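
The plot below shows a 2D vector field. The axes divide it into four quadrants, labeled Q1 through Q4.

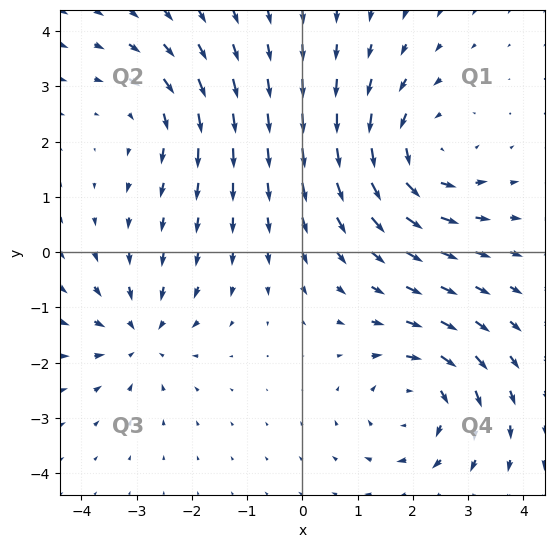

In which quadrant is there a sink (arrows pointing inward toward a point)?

Q3

The sink sits at approximately (-2.9, -1.5), which lies in quadrant Q3. The divergence there is about -4, negative as expected for a sink.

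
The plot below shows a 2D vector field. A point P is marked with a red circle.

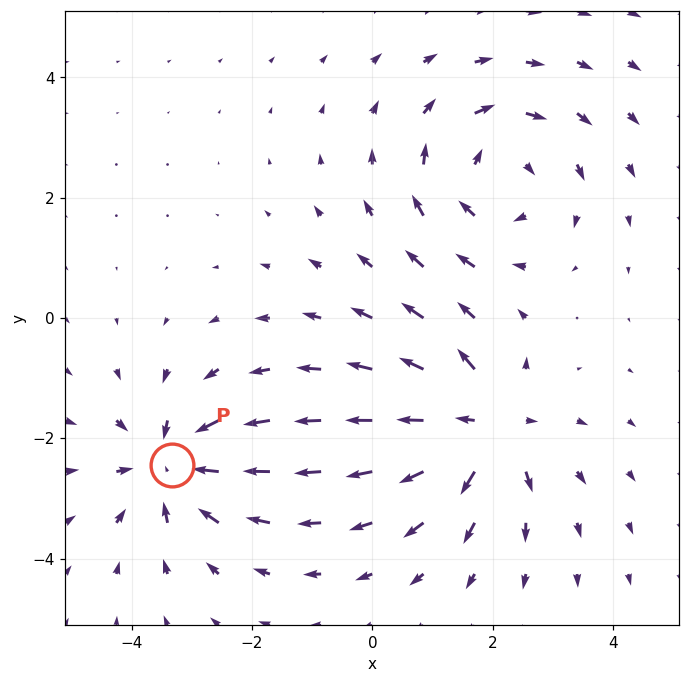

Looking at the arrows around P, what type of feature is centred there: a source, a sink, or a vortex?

sink

At P (-3.3, -2.4) the arrows converge inward. Divergence about -5, curl ≈0 — negative divergence with near-zero curl is a sink.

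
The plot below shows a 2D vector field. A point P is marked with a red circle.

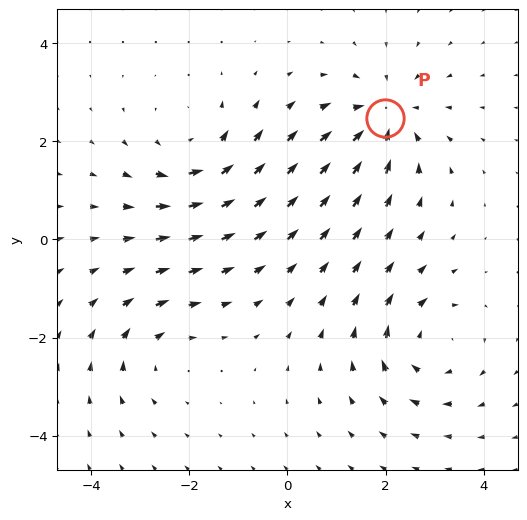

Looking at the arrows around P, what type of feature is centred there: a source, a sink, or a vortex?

sink

At P (2.0, 2.5) the arrows converge inward. Divergence about -5, curl ≈0 — negative divergence with near-zero curl is a sink.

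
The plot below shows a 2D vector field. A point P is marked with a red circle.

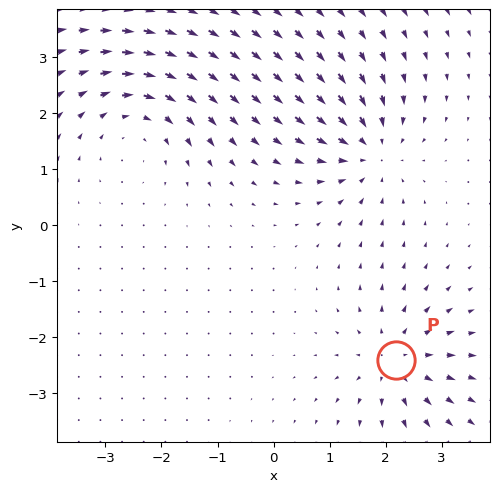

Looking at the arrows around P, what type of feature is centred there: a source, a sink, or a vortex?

At P (2.2, -2.4) the arrows spread outward. Divergence about +4, curl ≈0 — positive divergence with near-zero curl is a source.

source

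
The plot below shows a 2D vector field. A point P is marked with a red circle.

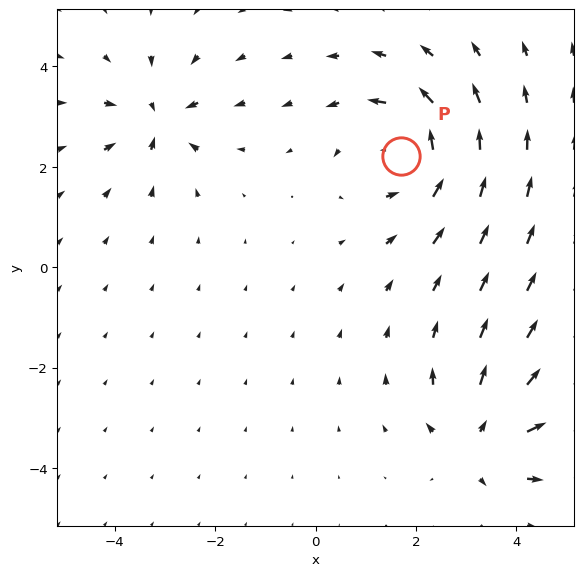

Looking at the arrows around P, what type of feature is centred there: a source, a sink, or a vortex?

At P (1.7, 2.2) the arrows circulate counterclockwise. Divergence ≈0, curl about +5 — near-zero divergence with nonzero curl is a vortex.

vortex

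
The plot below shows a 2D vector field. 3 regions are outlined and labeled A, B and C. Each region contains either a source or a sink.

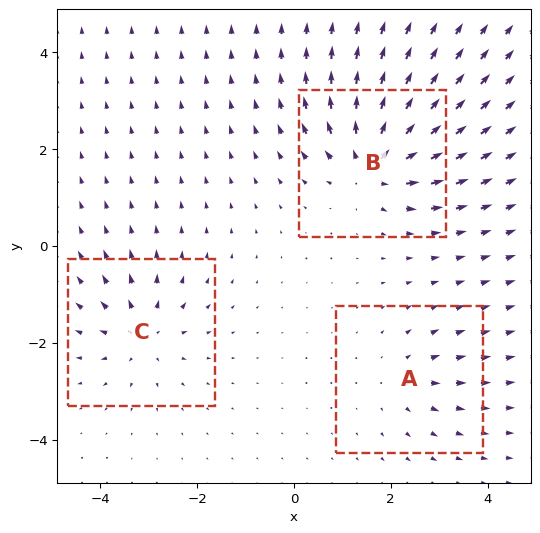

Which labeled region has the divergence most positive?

B

Divergence at each region's feature centre — A: about +3, B: about +6, C: about +4. Region B is most positive.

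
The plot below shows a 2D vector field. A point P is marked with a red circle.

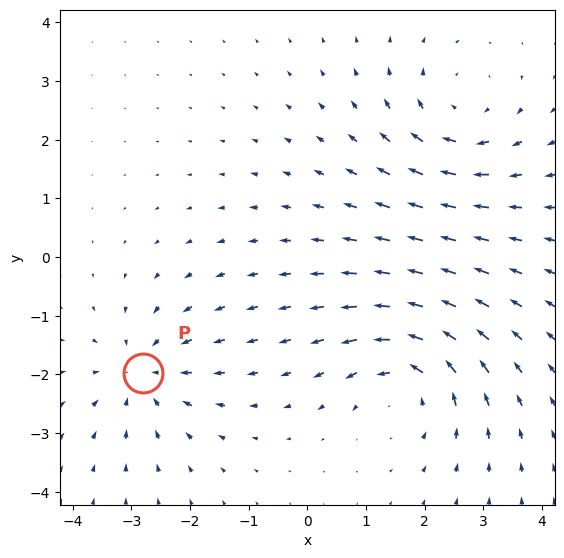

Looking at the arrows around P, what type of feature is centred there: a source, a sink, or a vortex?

At P (-2.8, -2.0) the arrows converge inward. Divergence about -4, curl ≈0 — negative divergence with near-zero curl is a sink.

sink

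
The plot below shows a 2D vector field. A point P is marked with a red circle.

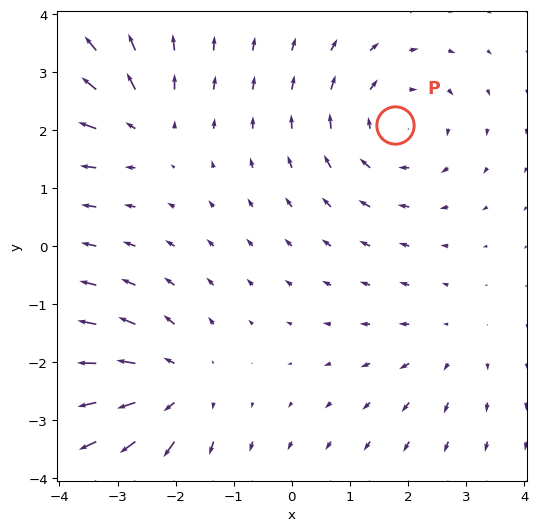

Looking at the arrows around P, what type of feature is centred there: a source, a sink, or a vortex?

At P (1.8, 2.1) the arrows circulate clockwise. Divergence ≈0, curl about -4 — near-zero divergence with nonzero curl is a vortex.

vortex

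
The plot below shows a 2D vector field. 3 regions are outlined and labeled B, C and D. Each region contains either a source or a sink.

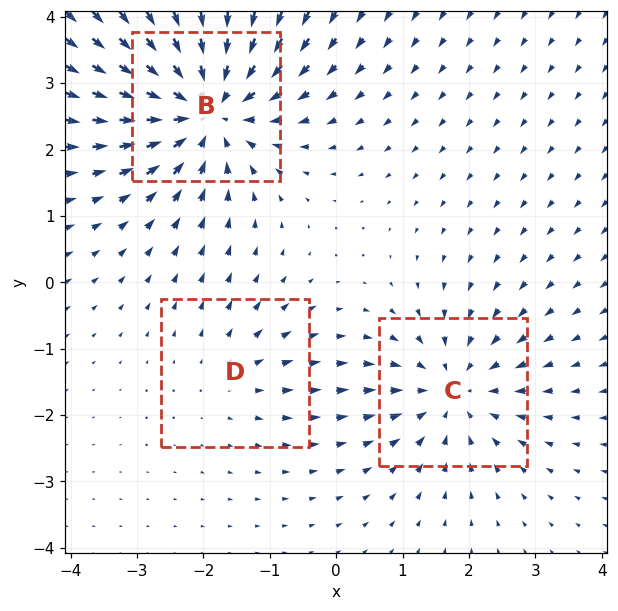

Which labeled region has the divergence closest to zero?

Divergence at each region's feature centre — B: about -5, C: about -3, D: about +2. Region D is closest to zero.

D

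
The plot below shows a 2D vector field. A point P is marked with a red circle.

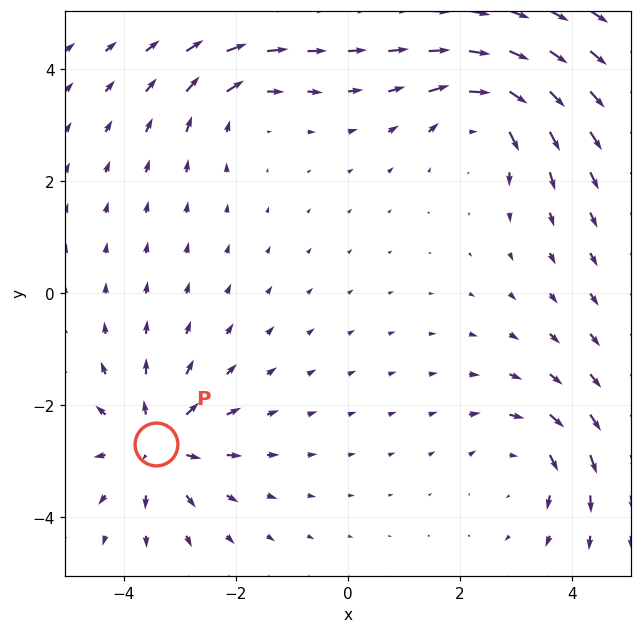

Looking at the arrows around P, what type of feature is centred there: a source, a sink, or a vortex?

At P (-3.4, -2.7) the arrows spread outward. Divergence about +5, curl ≈0 — positive divergence with near-zero curl is a source.

source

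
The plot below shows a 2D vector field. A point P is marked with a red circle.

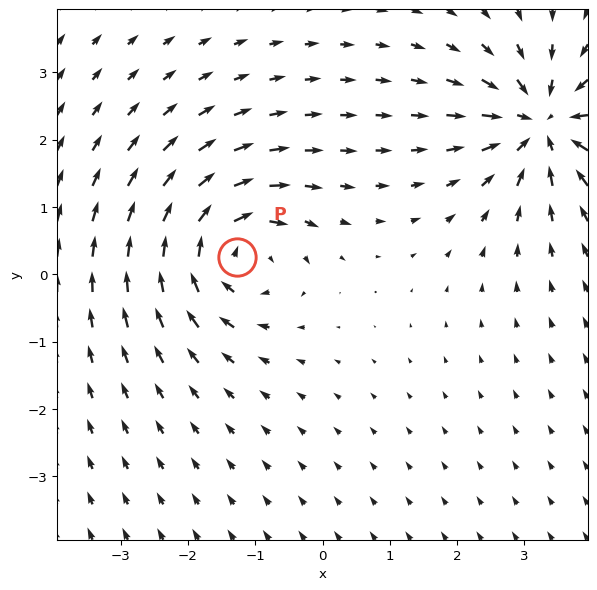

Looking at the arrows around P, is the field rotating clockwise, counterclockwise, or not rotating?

Near P at (-1.3, 0.3) the arrows circulate clockwise. The curl (z-component) there is about -6; negative curl means clockwise rotation.

clockwise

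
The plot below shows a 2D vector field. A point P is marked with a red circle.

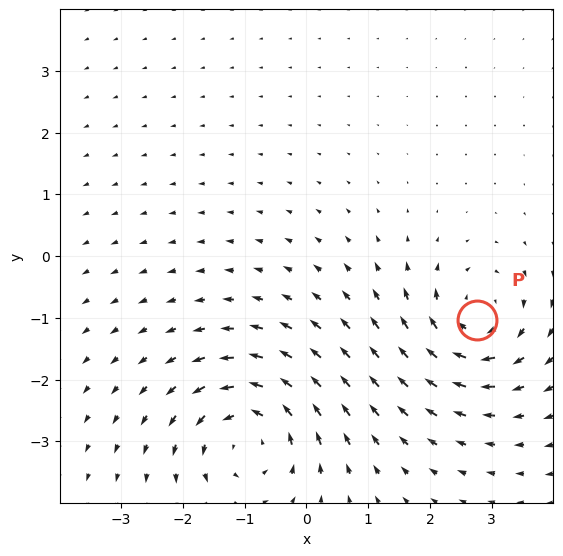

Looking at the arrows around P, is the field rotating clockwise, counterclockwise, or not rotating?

clockwise

Near P at (2.8, -1.0) the arrows circulate clockwise. The curl (z-component) there is about -5; negative curl means clockwise rotation.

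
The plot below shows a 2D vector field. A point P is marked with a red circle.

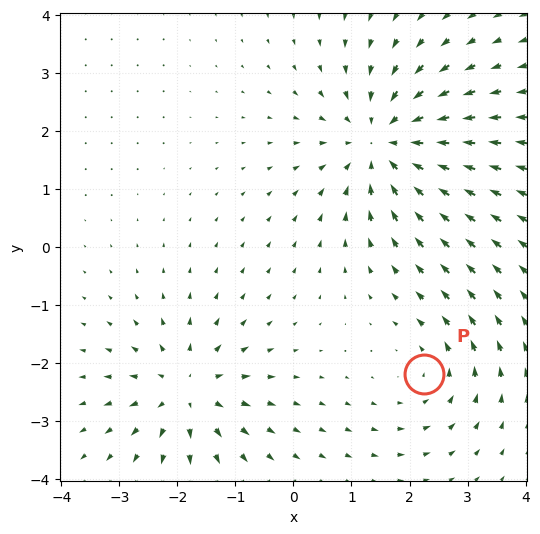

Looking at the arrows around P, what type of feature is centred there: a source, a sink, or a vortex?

vortex

At P (2.2, -2.2) the arrows circulate counterclockwise. Divergence ≈0, curl about +2 — near-zero divergence with nonzero curl is a vortex.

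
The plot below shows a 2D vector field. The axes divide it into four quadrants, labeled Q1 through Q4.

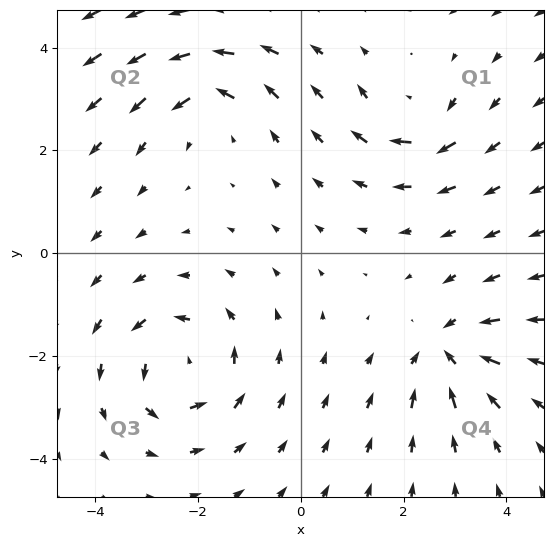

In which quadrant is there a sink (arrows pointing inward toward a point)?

The sink sits at approximately (2.9, -1.9), which lies in quadrant Q4. The divergence there is about -4, negative as expected for a sink.

Q4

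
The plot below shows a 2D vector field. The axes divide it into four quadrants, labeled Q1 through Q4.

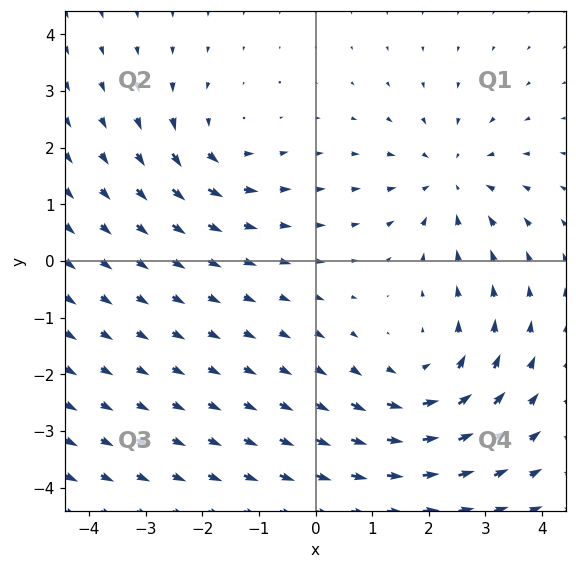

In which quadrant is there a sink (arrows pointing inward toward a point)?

Q1

The sink sits at approximately (2.4, 1.4), which lies in quadrant Q1. The divergence there is about -3, negative as expected for a sink.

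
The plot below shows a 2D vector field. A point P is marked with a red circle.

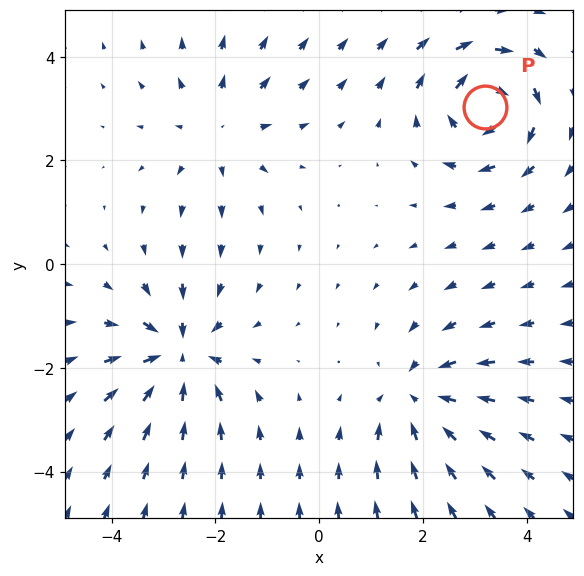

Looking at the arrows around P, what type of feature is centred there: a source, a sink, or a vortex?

At P (3.2, 3.0) the arrows circulate clockwise. Divergence ≈0, curl about -5 — near-zero divergence with nonzero curl is a vortex.

vortex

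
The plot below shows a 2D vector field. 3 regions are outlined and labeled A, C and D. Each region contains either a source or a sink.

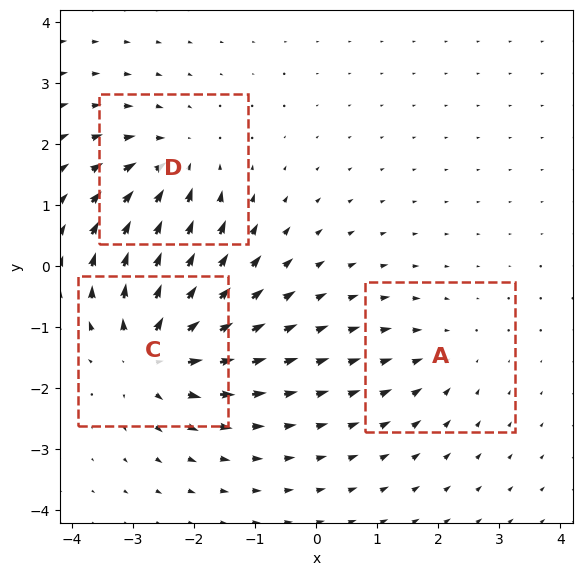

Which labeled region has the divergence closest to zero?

A

Divergence at each region's feature centre — A: about -2, C: about +5, D: about -4. Region A is closest to zero.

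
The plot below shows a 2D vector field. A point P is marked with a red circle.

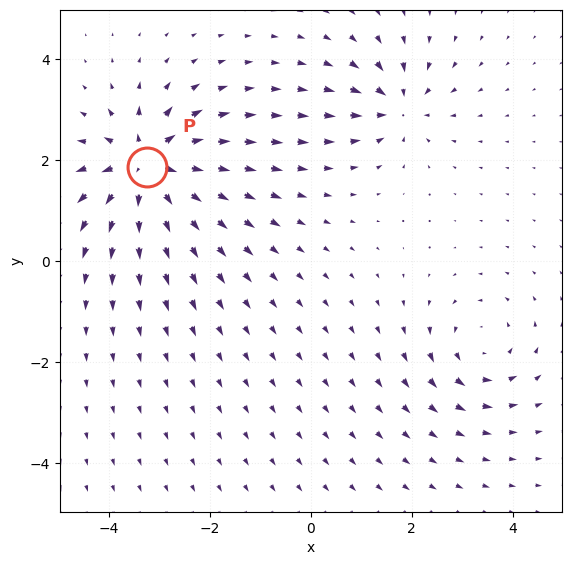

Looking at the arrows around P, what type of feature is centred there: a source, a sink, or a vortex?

source

At P (-3.2, 1.9) the arrows spread outward. Divergence about +6, curl ≈0 — positive divergence with near-zero curl is a source.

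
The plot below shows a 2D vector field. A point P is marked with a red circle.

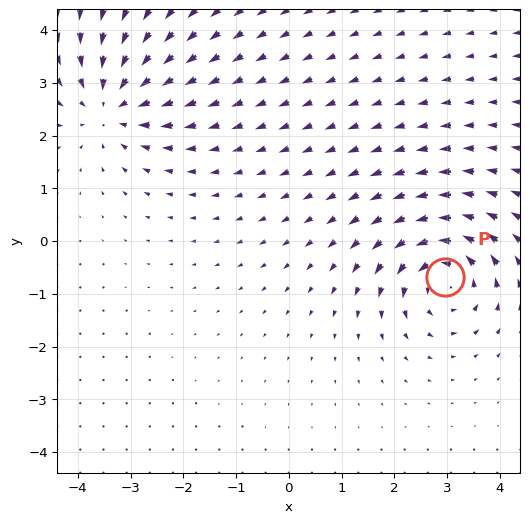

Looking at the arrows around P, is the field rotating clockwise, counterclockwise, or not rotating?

counterclockwise

Near P at (3.0, -0.7) the arrows circulate counterclockwise. The curl (z-component) there is about +6; positive curl means counterclockwise rotation.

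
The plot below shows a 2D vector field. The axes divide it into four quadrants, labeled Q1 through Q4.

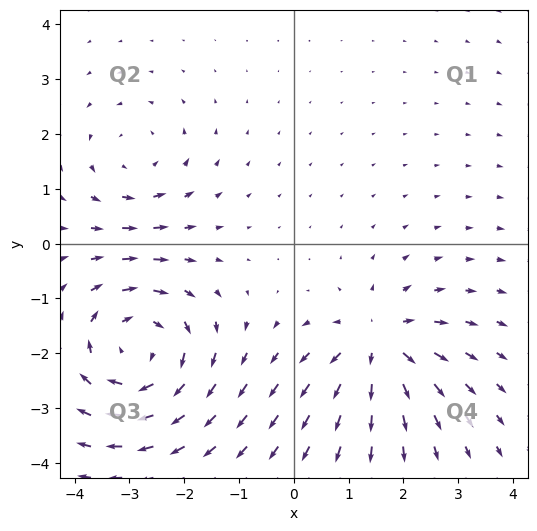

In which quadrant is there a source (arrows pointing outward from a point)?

Q4

The source sits at approximately (1.5, -1.8), which lies in quadrant Q4. The divergence there is about +4, positive as expected for a source.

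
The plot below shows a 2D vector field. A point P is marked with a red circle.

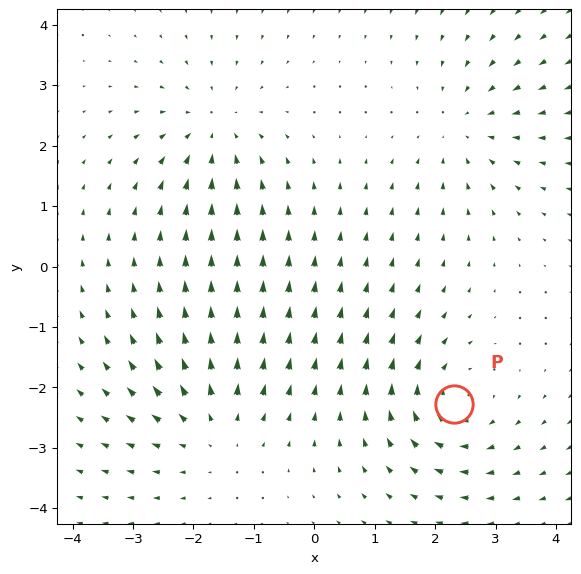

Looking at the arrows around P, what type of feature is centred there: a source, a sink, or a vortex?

vortex

At P (2.3, -2.3) the arrows circulate clockwise. Divergence ≈0, curl about -4 — near-zero divergence with nonzero curl is a vortex.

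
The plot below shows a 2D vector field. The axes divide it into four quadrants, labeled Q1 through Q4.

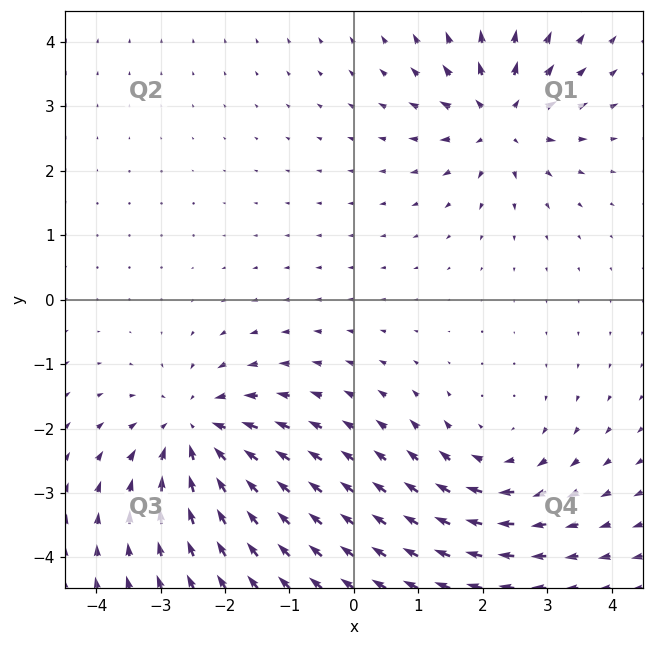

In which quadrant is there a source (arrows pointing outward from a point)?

The source sits at approximately (2.3, 2.8), which lies in quadrant Q1. The divergence there is about +6, positive as expected for a source.

Q1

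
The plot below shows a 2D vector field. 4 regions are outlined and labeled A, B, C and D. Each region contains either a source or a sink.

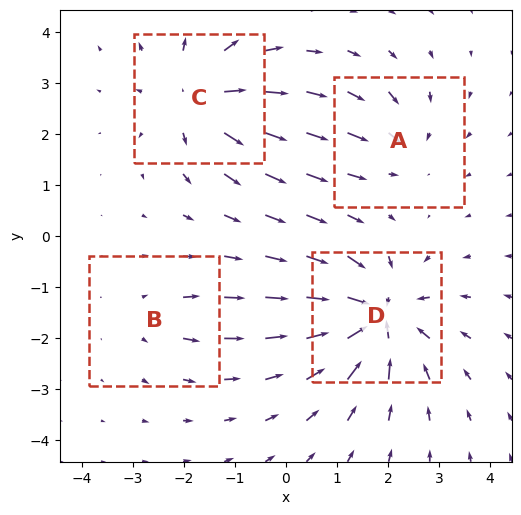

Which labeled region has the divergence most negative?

D

Divergence at each region's feature centre — A: about -4, B: about +2, C: about +6, D: about -8. Region D is most negative.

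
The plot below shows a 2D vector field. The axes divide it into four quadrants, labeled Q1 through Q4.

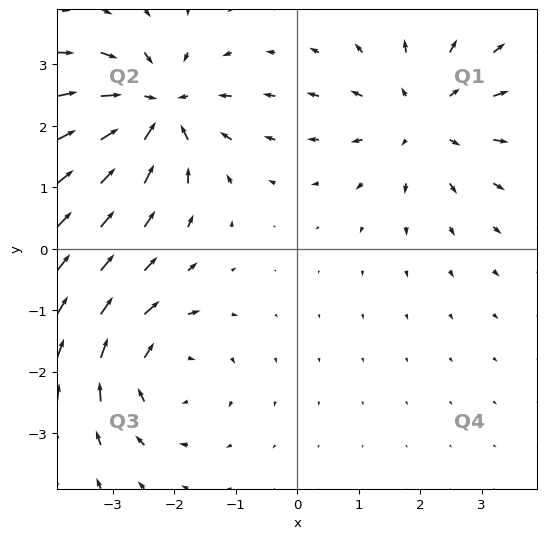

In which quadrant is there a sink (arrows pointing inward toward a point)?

Q2

The sink sits at approximately (-2.3, 2.3), which lies in quadrant Q2. The divergence there is about -5, negative as expected for a sink.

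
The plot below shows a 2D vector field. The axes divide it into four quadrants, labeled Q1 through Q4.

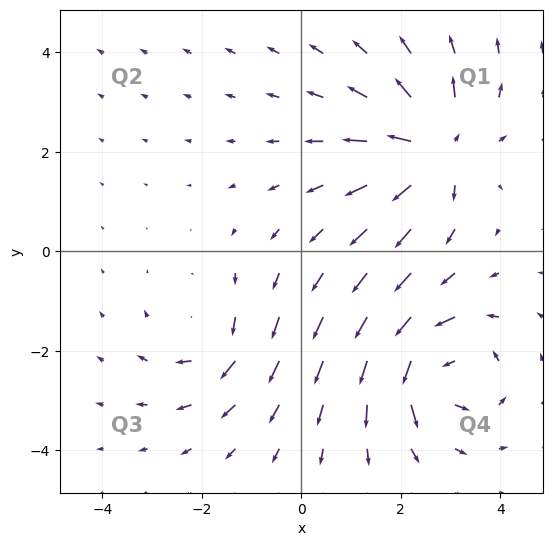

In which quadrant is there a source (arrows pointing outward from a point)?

The source sits at approximately (2.7, 2.1), which lies in quadrant Q1. The divergence there is about +6, positive as expected for a source.

Q1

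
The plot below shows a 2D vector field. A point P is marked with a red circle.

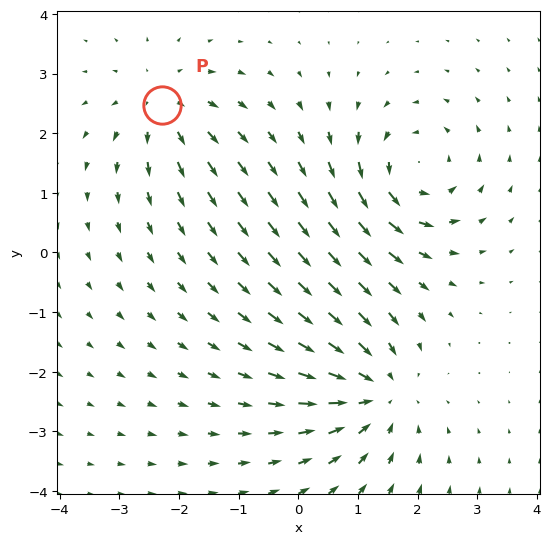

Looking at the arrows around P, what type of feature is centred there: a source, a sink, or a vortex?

At P (-2.3, 2.5) the arrows spread outward. Divergence about +4, curl ≈0 — positive divergence with near-zero curl is a source.

source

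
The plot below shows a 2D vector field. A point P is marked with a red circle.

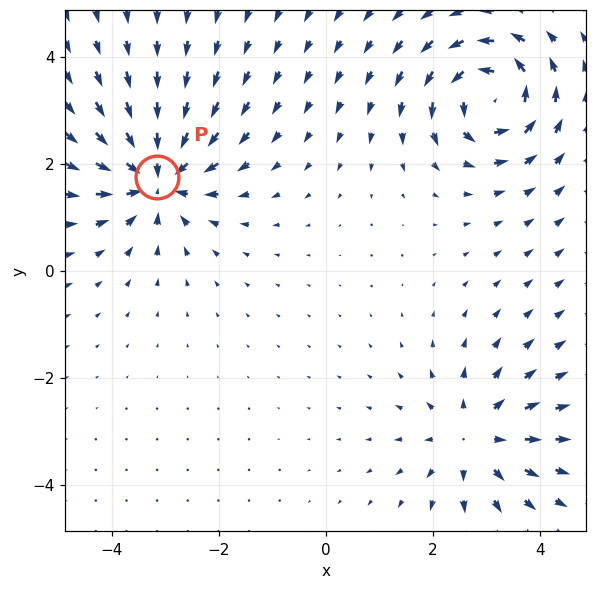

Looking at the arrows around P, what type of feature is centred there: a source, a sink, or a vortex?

sink

At P (-3.2, 1.7) the arrows converge inward. Divergence about -5, curl ≈0 — negative divergence with near-zero curl is a sink.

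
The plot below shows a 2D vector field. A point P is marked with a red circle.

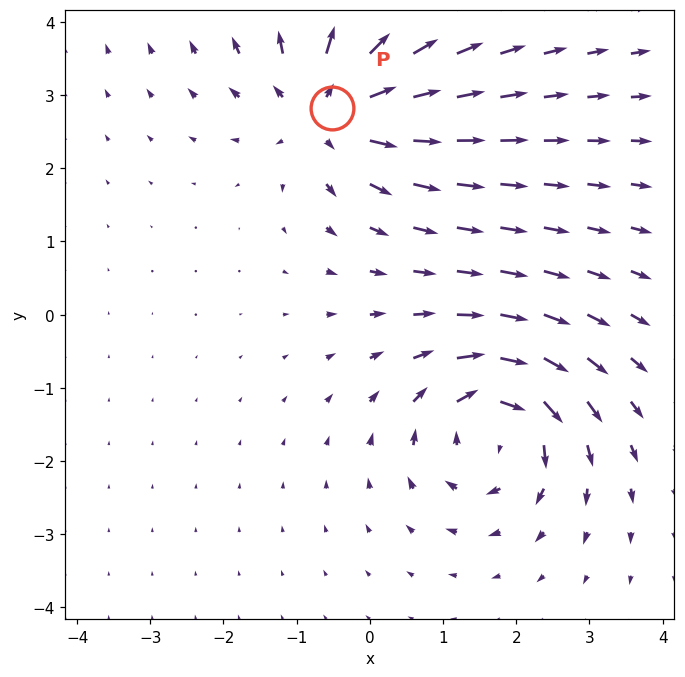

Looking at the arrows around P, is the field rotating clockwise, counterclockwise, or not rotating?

Near P at (-0.5, 2.8) the arrows show no circulation. The curl there is ≈0.

not rotating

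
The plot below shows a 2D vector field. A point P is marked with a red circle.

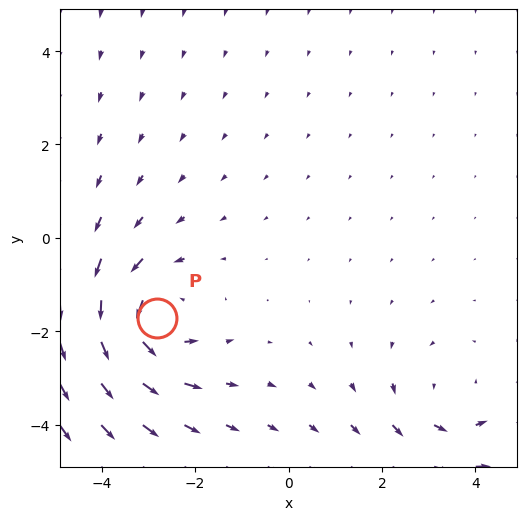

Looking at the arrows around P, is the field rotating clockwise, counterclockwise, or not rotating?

counterclockwise

Near P at (-2.8, -1.7) the arrows circulate counterclockwise. The curl (z-component) there is about +5; positive curl means counterclockwise rotation.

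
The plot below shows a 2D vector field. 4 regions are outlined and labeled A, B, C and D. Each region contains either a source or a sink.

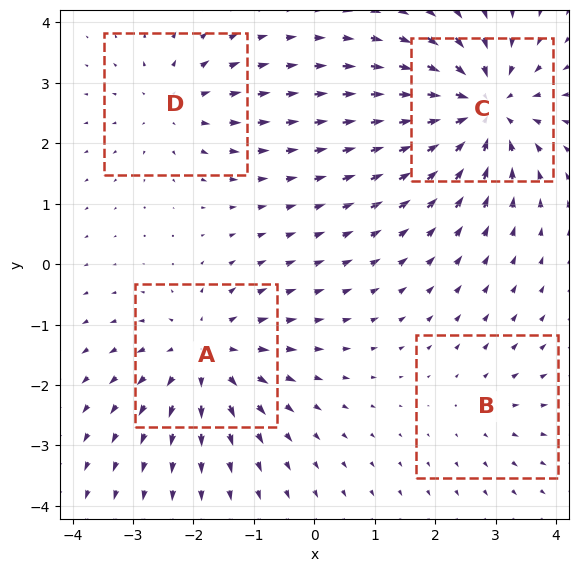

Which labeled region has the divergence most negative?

C

Divergence at each region's feature centre — A: about +5, B: about +2, C: about -7, D: about +4. Region C is most negative.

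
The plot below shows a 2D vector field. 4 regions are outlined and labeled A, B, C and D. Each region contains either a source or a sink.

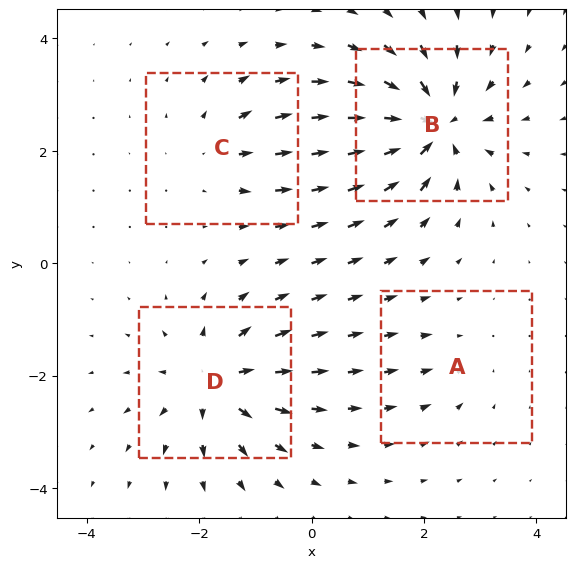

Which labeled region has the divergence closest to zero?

A

Divergence at each region's feature centre — A: about -2, B: about -8, C: about +4, D: about +6. Region A is closest to zero.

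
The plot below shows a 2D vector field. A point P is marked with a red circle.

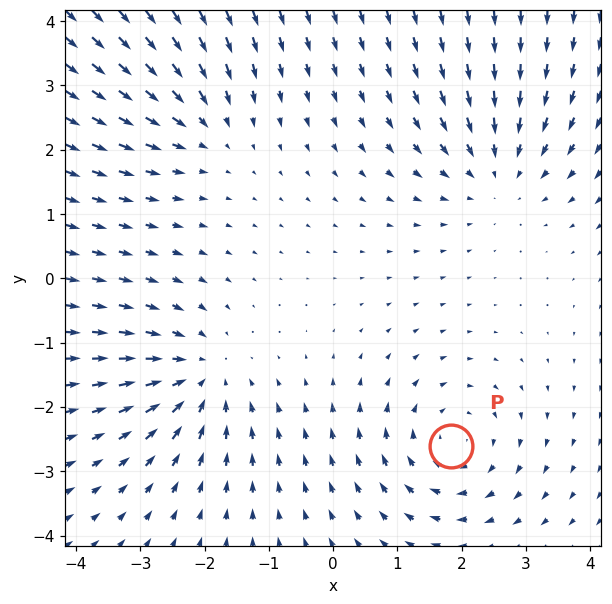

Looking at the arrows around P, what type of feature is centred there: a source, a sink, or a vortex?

vortex

At P (1.8, -2.6) the arrows circulate clockwise. Divergence ≈0, curl about -4 — near-zero divergence with nonzero curl is a vortex.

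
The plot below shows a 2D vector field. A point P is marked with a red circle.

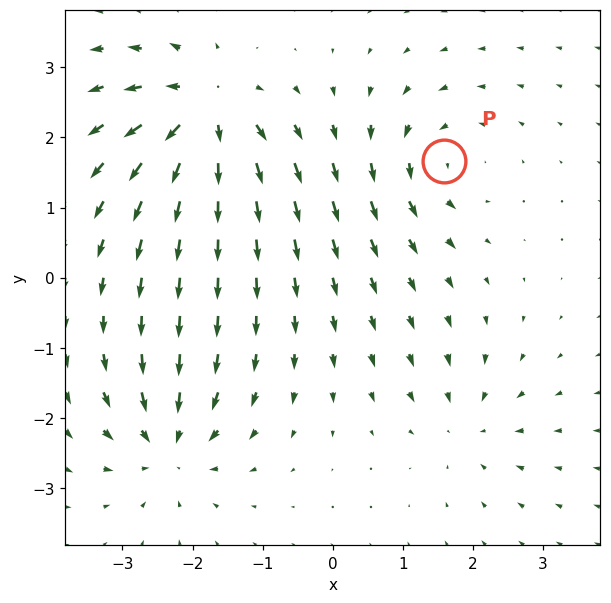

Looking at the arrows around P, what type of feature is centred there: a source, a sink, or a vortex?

At P (1.6, 1.7) the arrows circulate counterclockwise. Divergence ≈0, curl about +4 — near-zero divergence with nonzero curl is a vortex.

vortex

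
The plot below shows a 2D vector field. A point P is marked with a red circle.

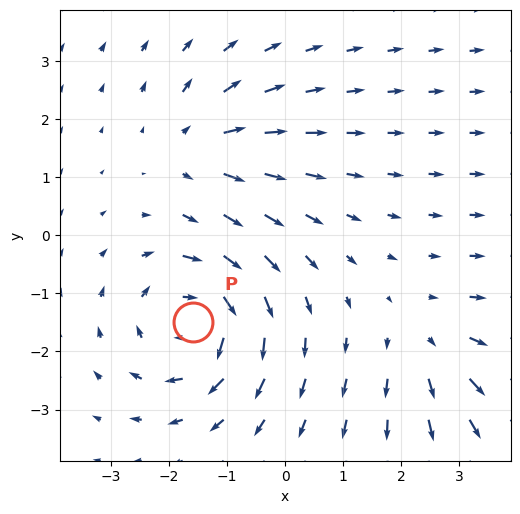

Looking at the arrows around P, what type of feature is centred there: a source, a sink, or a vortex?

vortex

At P (-1.6, -1.5) the arrows circulate clockwise. Divergence ≈0, curl about -5 — near-zero divergence with nonzero curl is a vortex.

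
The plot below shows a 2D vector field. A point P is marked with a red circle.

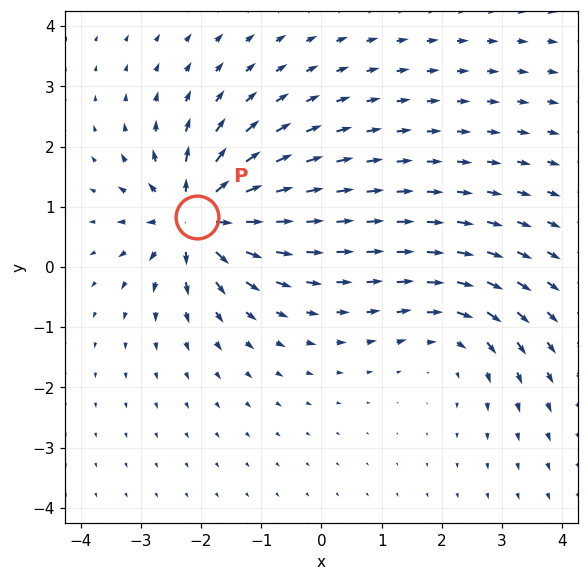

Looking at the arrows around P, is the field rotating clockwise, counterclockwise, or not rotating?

Near P at (-2.1, 0.8) the arrows show no circulation. The curl there is ≈0.

not rotating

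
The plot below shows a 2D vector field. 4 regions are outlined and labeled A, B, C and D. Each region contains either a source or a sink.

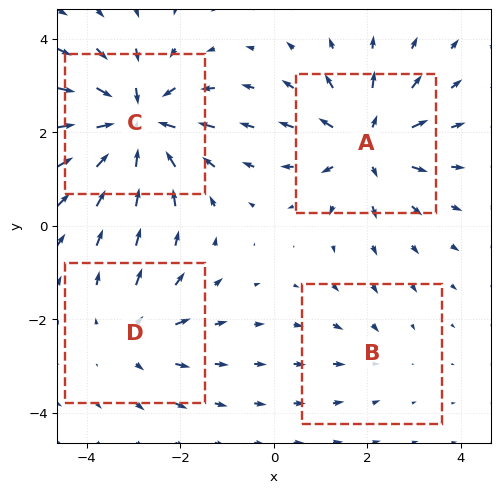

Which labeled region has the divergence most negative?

Divergence at each region's feature centre — A: about +6, B: about -2, C: about -7, D: about +4. Region C is most negative.

C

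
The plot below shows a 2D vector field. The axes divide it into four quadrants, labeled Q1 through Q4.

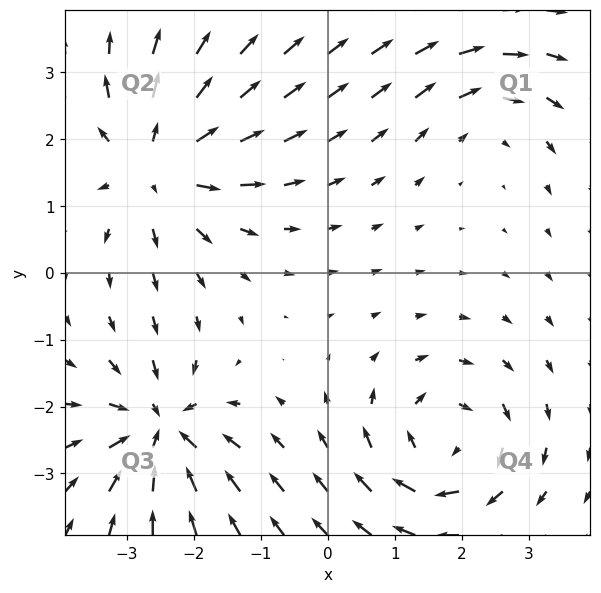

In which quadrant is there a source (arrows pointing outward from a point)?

The source sits at approximately (-2.6, 1.6), which lies in quadrant Q2. The divergence there is about +5, positive as expected for a source.

Q2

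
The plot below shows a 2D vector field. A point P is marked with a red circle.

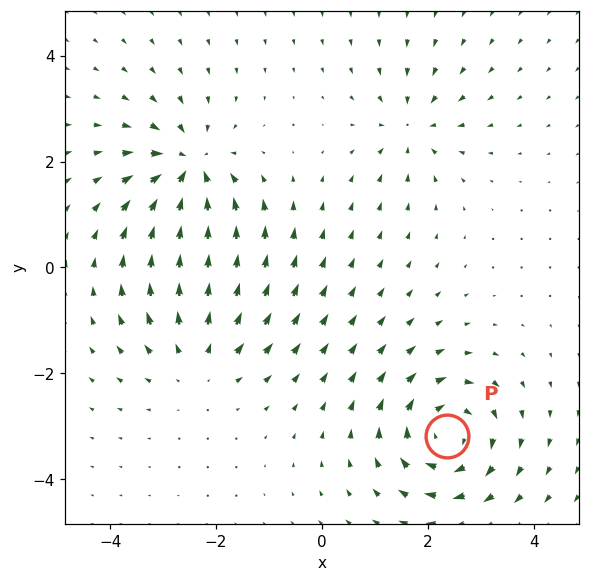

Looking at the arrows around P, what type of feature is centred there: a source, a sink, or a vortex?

At P (2.4, -3.2) the arrows circulate clockwise. Divergence ≈0, curl about -5 — near-zero divergence with nonzero curl is a vortex.

vortex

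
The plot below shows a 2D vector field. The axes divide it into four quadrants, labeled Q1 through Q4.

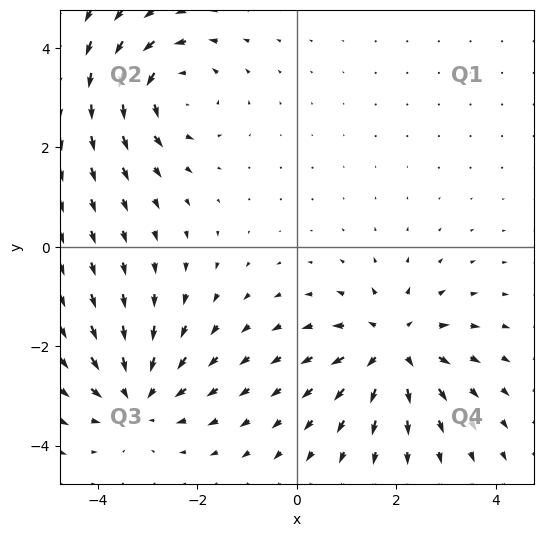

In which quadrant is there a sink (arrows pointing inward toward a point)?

The sink sits at approximately (-3.2, -3.0), which lies in quadrant Q3. The divergence there is about -3, negative as expected for a sink.

Q3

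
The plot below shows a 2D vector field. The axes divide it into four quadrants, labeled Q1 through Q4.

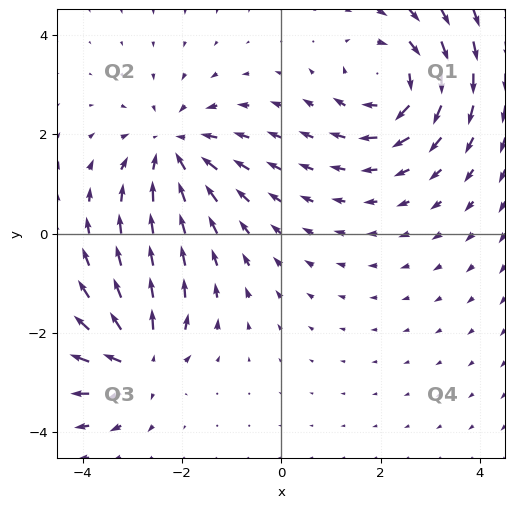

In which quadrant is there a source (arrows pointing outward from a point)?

Q3

The source sits at approximately (-2.9, -2.6), which lies in quadrant Q3. The divergence there is about +4, positive as expected for a source.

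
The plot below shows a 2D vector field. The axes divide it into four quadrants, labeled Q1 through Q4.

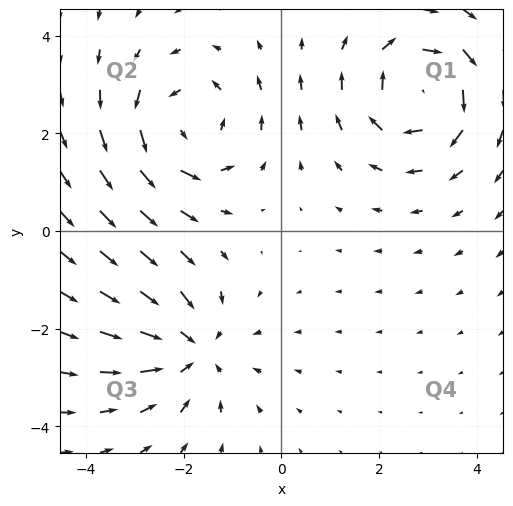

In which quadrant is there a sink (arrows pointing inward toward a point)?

Q3

The sink sits at approximately (-1.8, -2.4), which lies in quadrant Q3. The divergence there is about -4, negative as expected for a sink.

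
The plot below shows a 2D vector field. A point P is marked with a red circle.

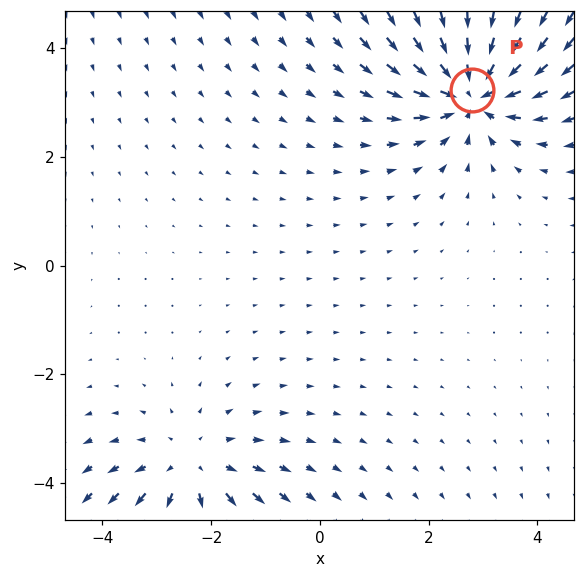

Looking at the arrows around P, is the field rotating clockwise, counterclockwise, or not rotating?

not rotating

Near P at (2.8, 3.2) the arrows show no circulation. The curl there is ≈0.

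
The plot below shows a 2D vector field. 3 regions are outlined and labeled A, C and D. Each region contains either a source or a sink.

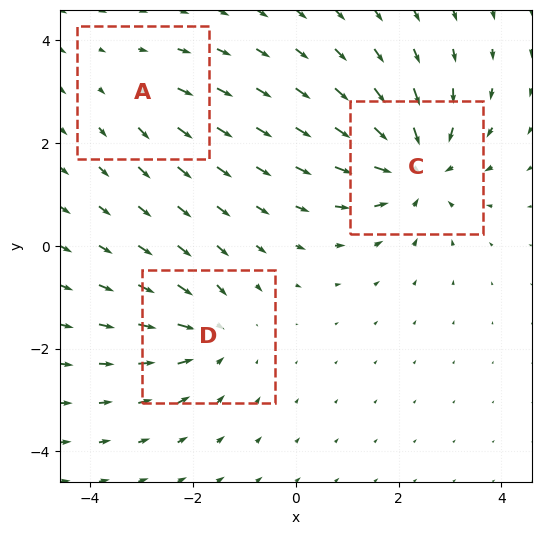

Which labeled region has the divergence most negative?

Divergence at each region's feature centre — A: about +2, C: about -5, D: about -3. Region C is most negative.

C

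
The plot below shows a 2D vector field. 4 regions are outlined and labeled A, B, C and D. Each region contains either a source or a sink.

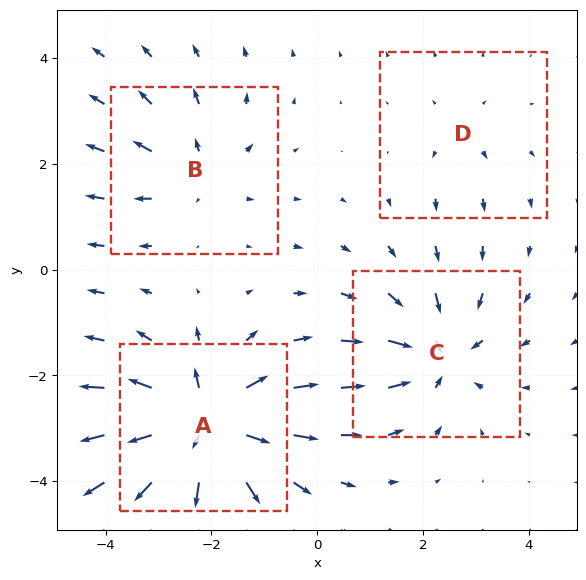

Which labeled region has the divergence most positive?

A

Divergence at each region's feature centre — A: about +8, B: about +3, C: about -5, D: about +2. Region A is most positive.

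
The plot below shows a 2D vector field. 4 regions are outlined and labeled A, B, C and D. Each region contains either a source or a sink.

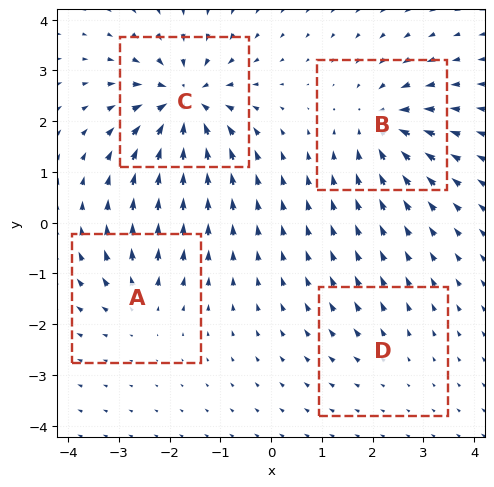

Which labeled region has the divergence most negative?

C

Divergence at each region's feature centre — A: about +4, B: about -6, C: about -9, D: about +2. Region C is most negative.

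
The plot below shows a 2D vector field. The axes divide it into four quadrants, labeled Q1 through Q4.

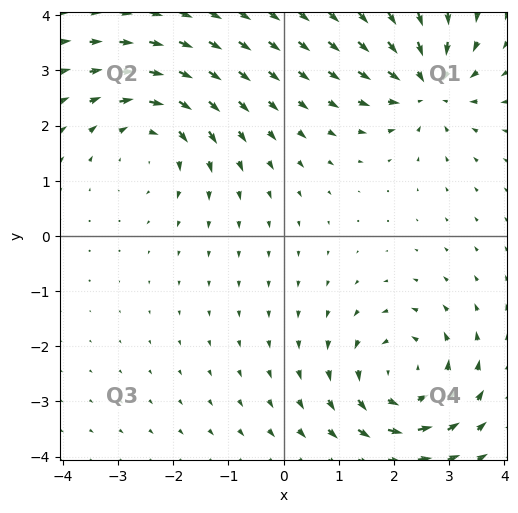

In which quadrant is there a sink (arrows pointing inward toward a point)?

Q1

The sink sits at approximately (2.6, 2.7), which lies in quadrant Q1. The divergence there is about -5, negative as expected for a sink.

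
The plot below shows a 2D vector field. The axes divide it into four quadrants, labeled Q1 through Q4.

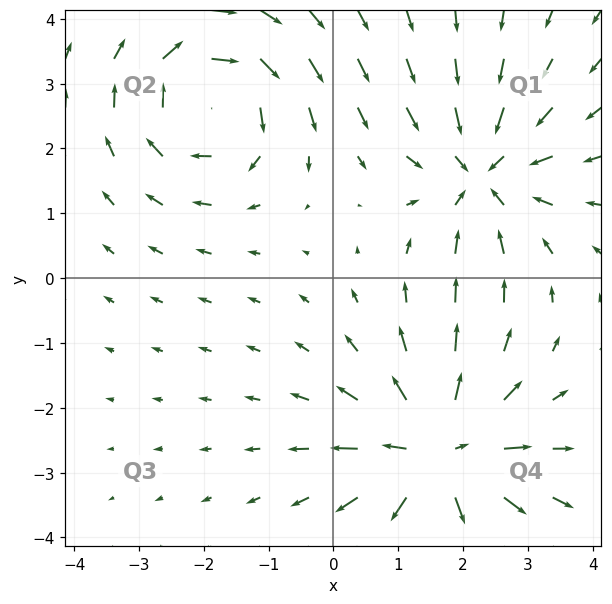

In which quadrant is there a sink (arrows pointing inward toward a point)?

Q1

The sink sits at approximately (2.3, 1.6), which lies in quadrant Q1. The divergence there is about -4, negative as expected for a sink.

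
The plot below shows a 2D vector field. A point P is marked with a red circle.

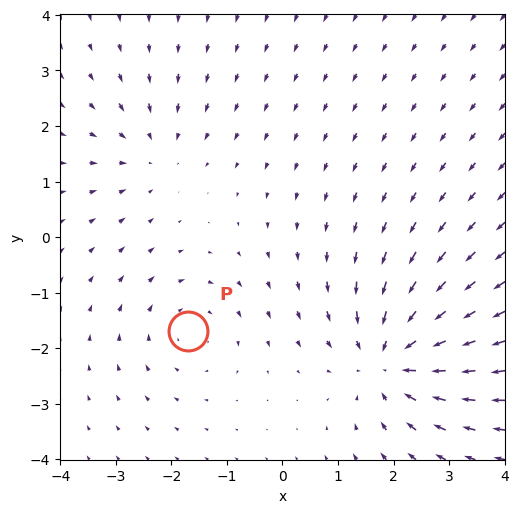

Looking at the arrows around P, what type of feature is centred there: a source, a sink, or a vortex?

At P (-1.7, -1.7) the arrows circulate clockwise. Divergence ≈0, curl about -2 — near-zero divergence with nonzero curl is a vortex.

vortex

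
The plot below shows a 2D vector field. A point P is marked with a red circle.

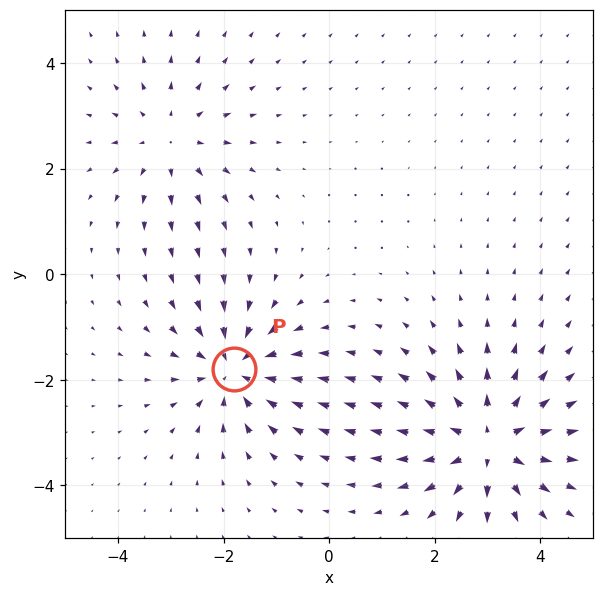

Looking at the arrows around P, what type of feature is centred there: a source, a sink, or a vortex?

sink

At P (-1.8, -1.8) the arrows converge inward. Divergence about -5, curl ≈0 — negative divergence with near-zero curl is a sink.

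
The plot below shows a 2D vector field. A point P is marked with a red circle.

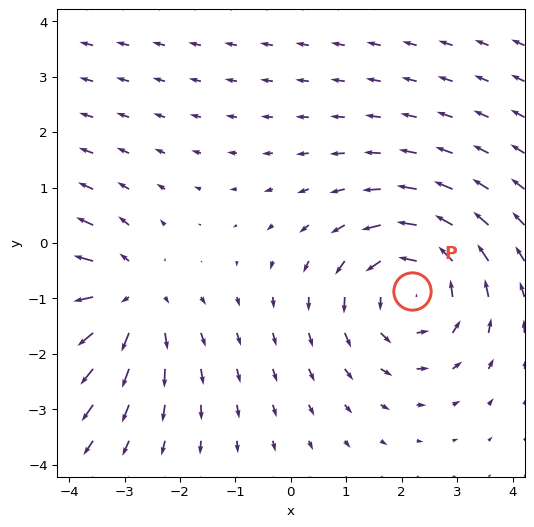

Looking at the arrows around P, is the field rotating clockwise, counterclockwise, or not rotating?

counterclockwise

Near P at (2.2, -0.9) the arrows circulate counterclockwise. The curl (z-component) there is about +3; positive curl means counterclockwise rotation.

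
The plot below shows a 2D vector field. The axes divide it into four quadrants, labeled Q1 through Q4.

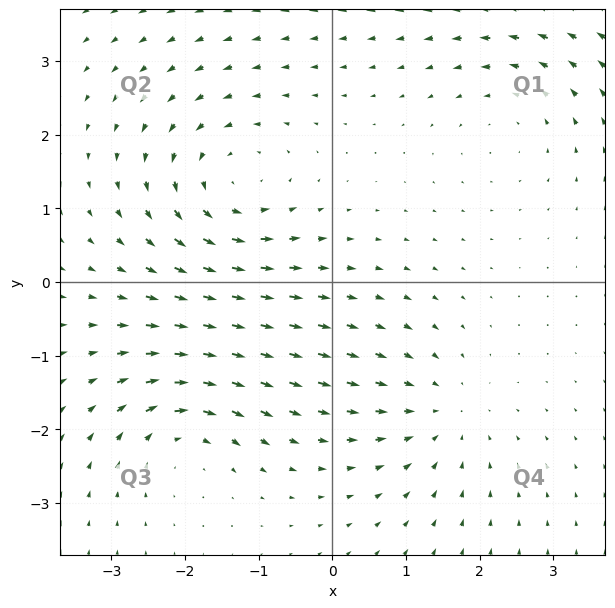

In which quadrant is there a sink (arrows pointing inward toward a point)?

Q4

The sink sits at approximately (1.5, -1.8), which lies in quadrant Q4. The divergence there is about -3, negative as expected for a sink.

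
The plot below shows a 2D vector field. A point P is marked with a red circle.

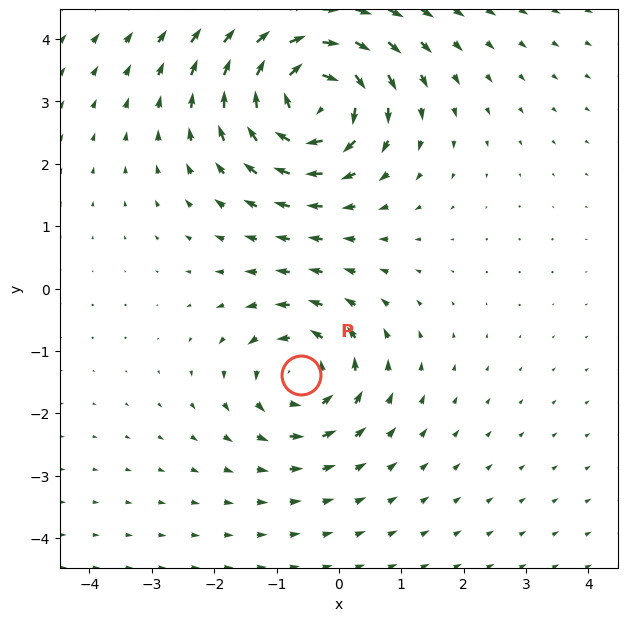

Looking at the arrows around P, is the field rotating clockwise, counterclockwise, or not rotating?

counterclockwise

Near P at (-0.6, -1.4) the arrows circulate counterclockwise. The curl (z-component) there is about +4; positive curl means counterclockwise rotation.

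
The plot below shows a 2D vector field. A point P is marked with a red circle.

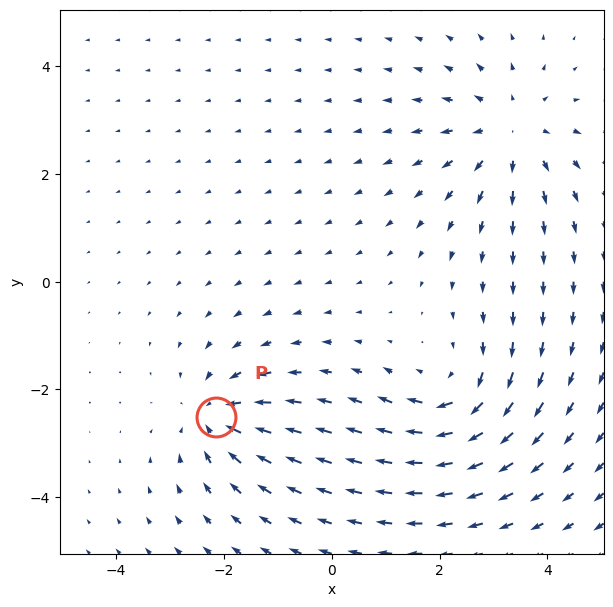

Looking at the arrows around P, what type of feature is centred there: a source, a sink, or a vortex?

At P (-2.1, -2.5) the arrows converge inward. Divergence about -4, curl ≈0 — negative divergence with near-zero curl is a sink.

sink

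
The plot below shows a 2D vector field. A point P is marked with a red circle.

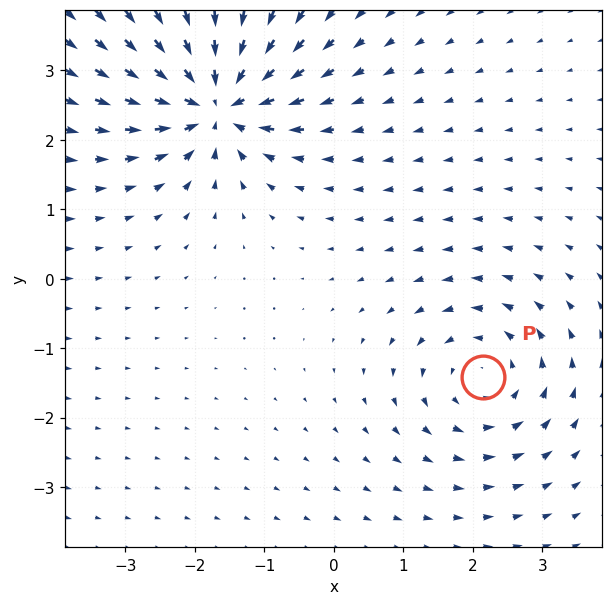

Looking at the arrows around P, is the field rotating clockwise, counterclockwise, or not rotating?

counterclockwise

Near P at (2.1, -1.4) the arrows circulate counterclockwise. The curl (z-component) there is about +4; positive curl means counterclockwise rotation.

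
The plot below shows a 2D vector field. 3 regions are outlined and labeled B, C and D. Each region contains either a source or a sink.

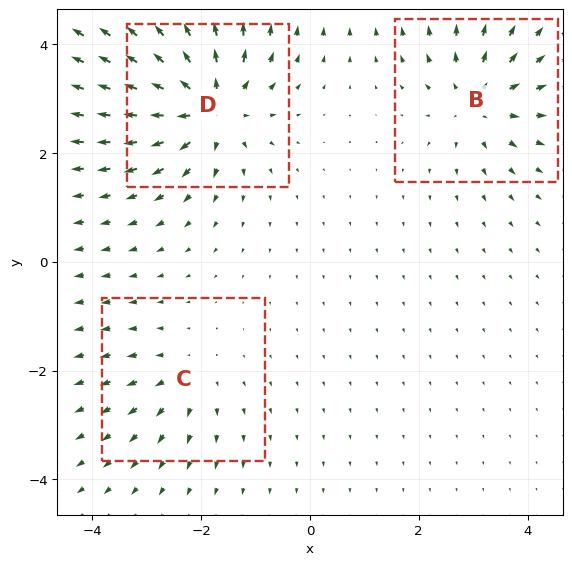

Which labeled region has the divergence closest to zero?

Divergence at each region's feature centre — B: about +4, C: about +2, D: about +5. Region C is closest to zero.

C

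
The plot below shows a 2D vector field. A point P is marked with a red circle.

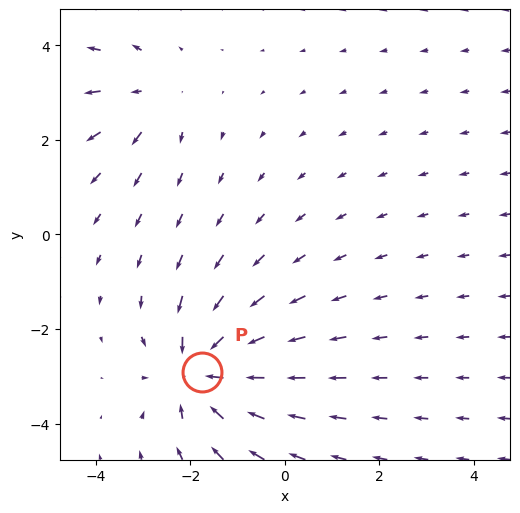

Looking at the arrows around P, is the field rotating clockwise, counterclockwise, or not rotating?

not rotating

Near P at (-1.7, -2.9) the arrows show no circulation. The curl there is ≈0.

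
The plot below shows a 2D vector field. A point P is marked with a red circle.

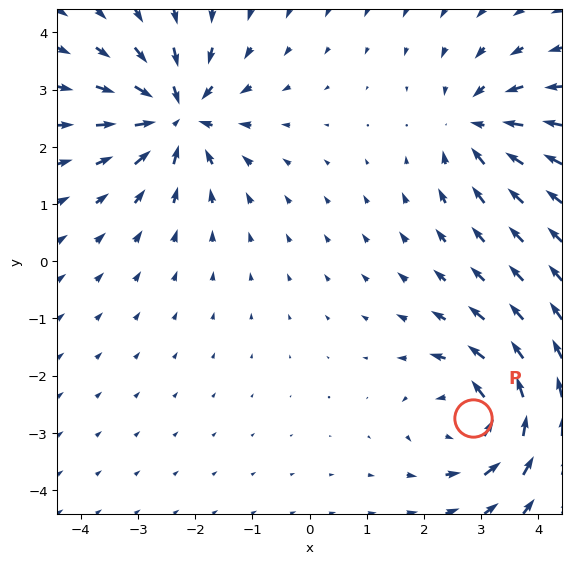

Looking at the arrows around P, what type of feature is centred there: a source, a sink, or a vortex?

vortex

At P (2.8, -2.7) the arrows circulate counterclockwise. Divergence ≈0, curl about +5 — near-zero divergence with nonzero curl is a vortex.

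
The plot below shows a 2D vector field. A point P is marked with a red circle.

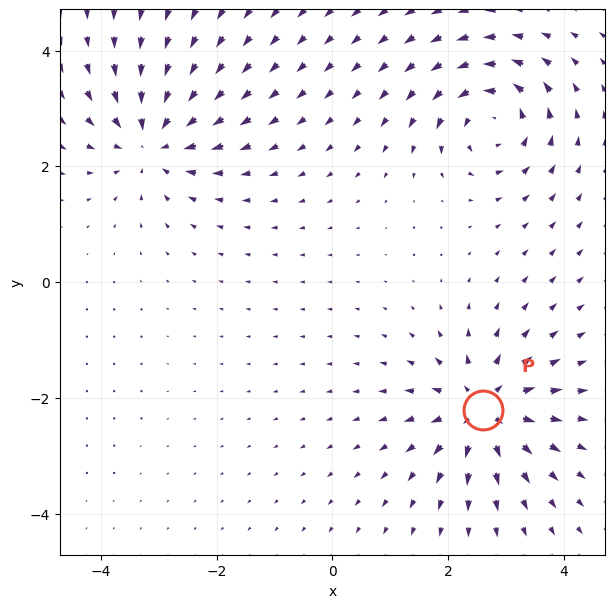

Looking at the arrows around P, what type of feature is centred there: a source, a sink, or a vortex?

At P (2.6, -2.2) the arrows spread outward. Divergence about +7, curl ≈0 — positive divergence with near-zero curl is a source.

source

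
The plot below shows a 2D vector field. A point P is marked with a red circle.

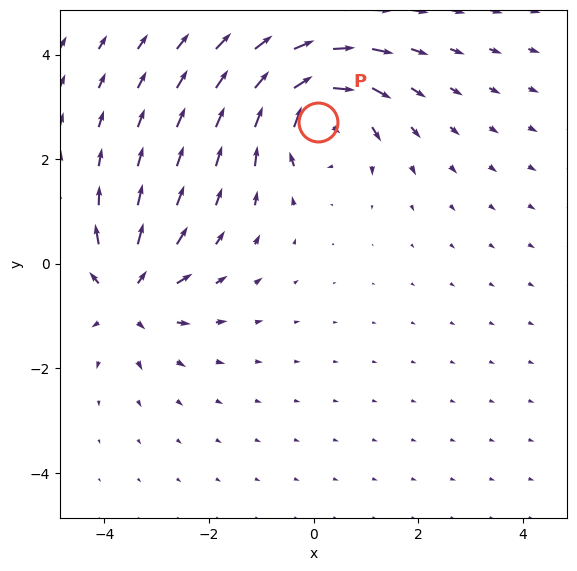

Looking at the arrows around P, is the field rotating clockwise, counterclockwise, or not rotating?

clockwise

Near P at (0.1, 2.7) the arrows circulate clockwise. The curl (z-component) there is about -6; negative curl means clockwise rotation.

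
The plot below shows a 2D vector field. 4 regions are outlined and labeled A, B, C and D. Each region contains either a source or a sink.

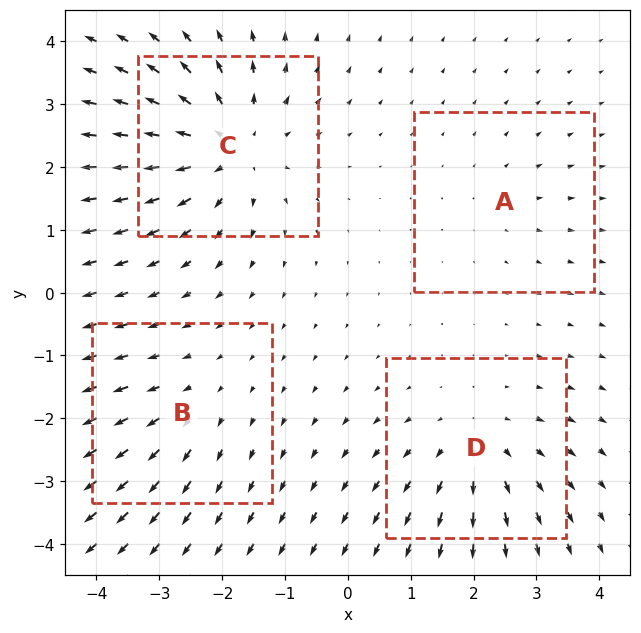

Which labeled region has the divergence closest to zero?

Divergence at each region's feature centre — A: about +2, B: about +3, C: about +6, D: about +4. Region A is closest to zero.

A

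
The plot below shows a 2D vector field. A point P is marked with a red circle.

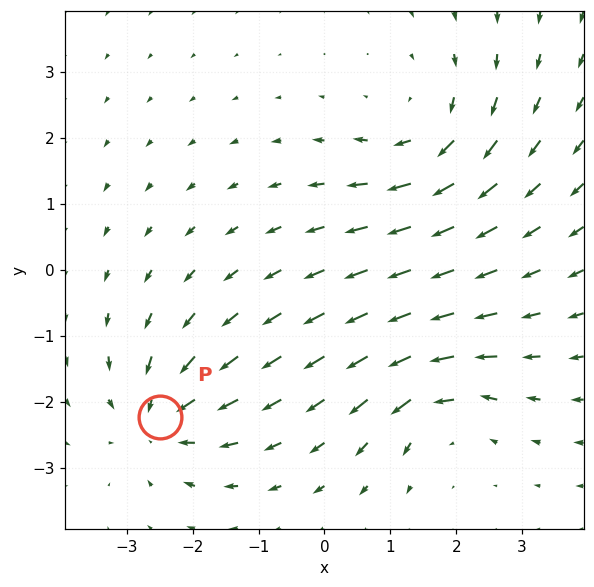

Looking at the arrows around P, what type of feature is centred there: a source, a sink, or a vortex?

At P (-2.5, -2.2) the arrows converge inward. Divergence about -5, curl ≈0 — negative divergence with near-zero curl is a sink.

sink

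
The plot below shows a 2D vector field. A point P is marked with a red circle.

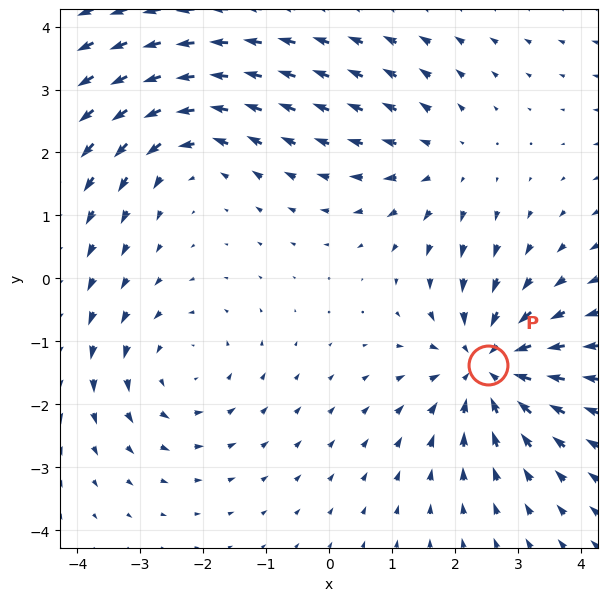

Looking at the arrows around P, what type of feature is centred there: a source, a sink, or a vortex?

sink

At P (2.5, -1.4) the arrows converge inward. Divergence about -5, curl ≈0 — negative divergence with near-zero curl is a sink.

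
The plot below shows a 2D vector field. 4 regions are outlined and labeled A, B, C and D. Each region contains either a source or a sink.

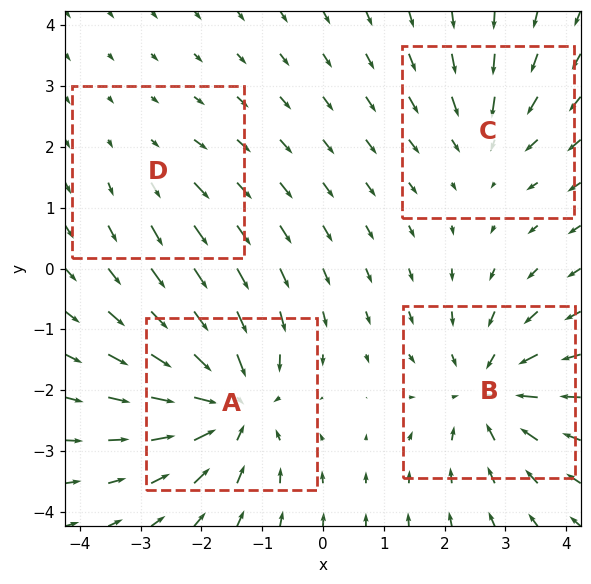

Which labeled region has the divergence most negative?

Divergence at each region's feature centre — A: about -6, B: about -5, C: about -3, D: about +2. Region A is most negative.

A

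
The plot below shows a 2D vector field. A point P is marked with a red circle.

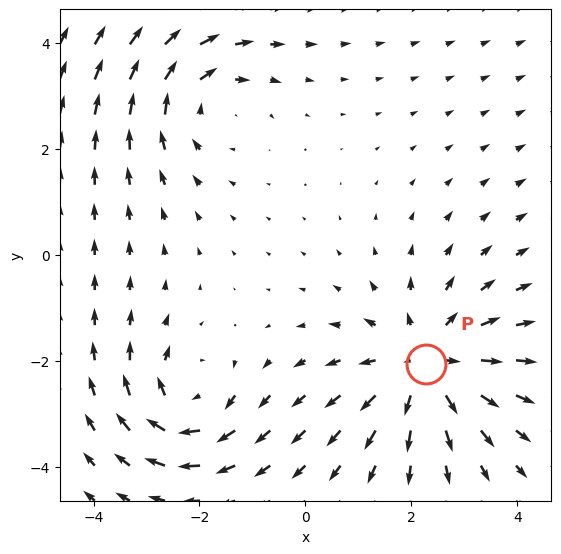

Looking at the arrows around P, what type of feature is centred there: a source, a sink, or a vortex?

source

At P (2.3, -2.1) the arrows spread outward. Divergence about +3, curl ≈0 — positive divergence with near-zero curl is a source.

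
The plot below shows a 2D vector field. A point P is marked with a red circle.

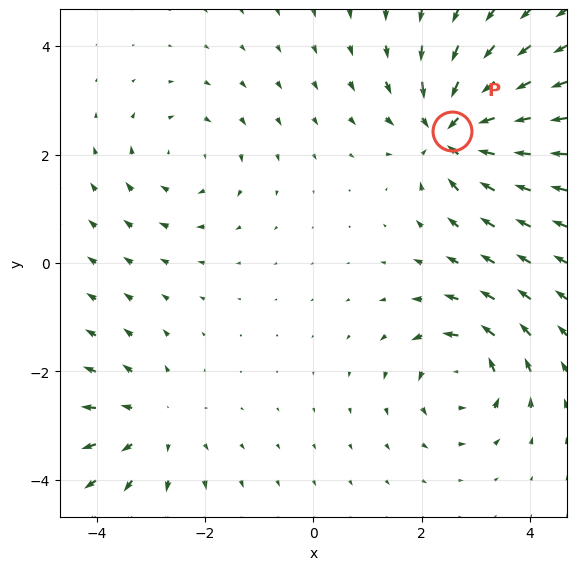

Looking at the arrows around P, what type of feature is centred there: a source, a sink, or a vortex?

sink

At P (2.6, 2.4) the arrows converge inward. Divergence about -6, curl ≈0 — negative divergence with near-zero curl is a sink.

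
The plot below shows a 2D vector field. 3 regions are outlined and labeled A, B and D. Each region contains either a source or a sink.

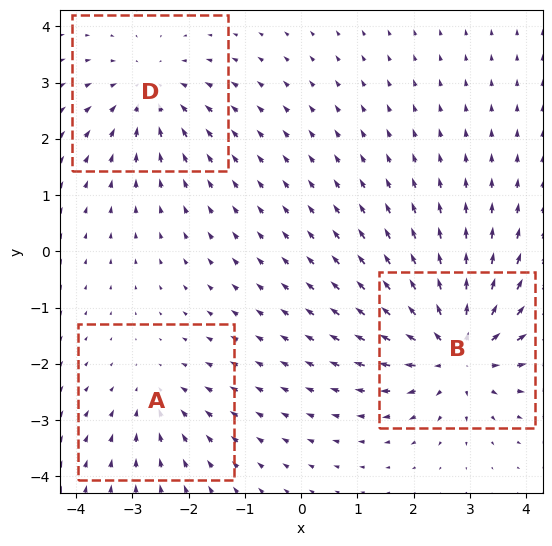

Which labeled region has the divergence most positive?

B

Divergence at each region's feature centre — A: about -2, B: about +5, D: about -3. Region B is most positive.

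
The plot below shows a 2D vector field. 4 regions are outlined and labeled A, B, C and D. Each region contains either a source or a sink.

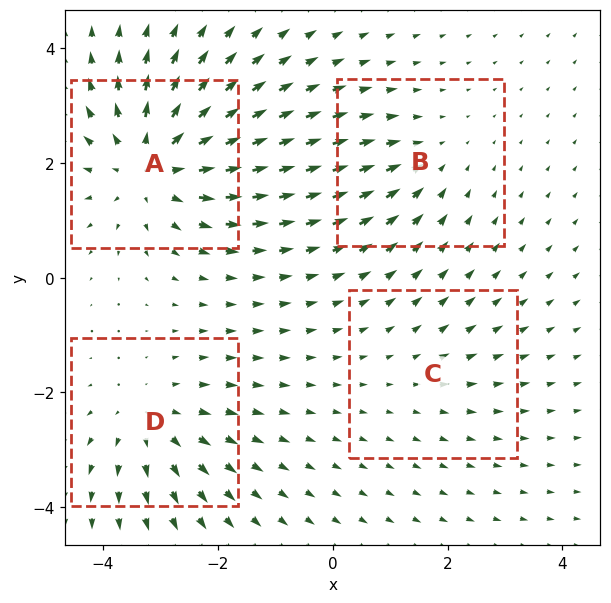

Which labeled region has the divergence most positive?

Divergence at each region's feature centre — A: about +6, B: about -3, C: about +2, D: about +4. Region A is most positive.

A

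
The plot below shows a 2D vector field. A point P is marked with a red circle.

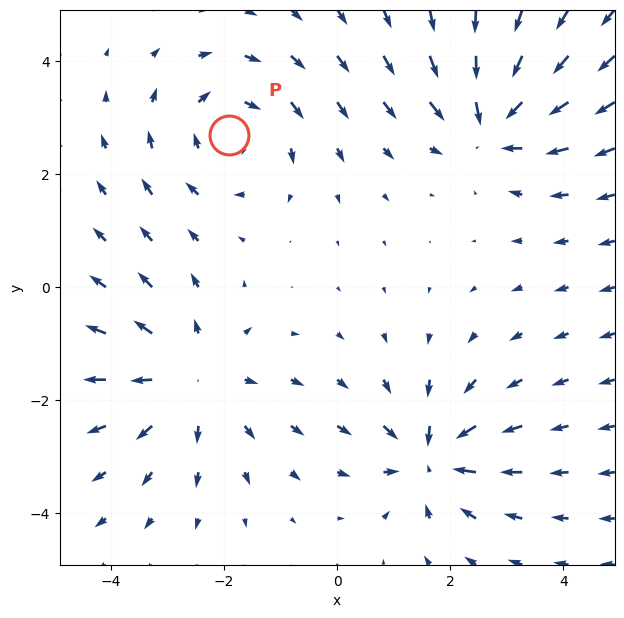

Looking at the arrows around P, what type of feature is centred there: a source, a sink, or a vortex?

vortex

At P (-1.9, 2.7) the arrows circulate clockwise. Divergence ≈0, curl about -3 — near-zero divergence with nonzero curl is a vortex.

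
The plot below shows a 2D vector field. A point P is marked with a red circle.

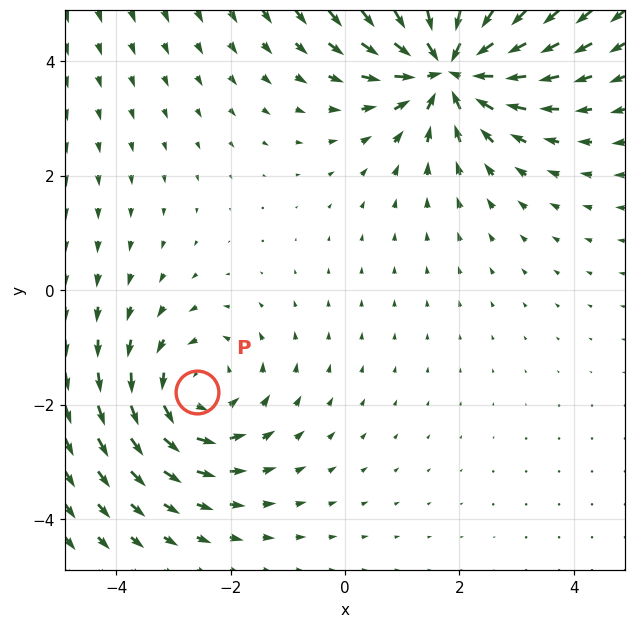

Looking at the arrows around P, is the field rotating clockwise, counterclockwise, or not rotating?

Near P at (-2.6, -1.8) the arrows circulate counterclockwise. The curl (z-component) there is about +3; positive curl means counterclockwise rotation.

counterclockwise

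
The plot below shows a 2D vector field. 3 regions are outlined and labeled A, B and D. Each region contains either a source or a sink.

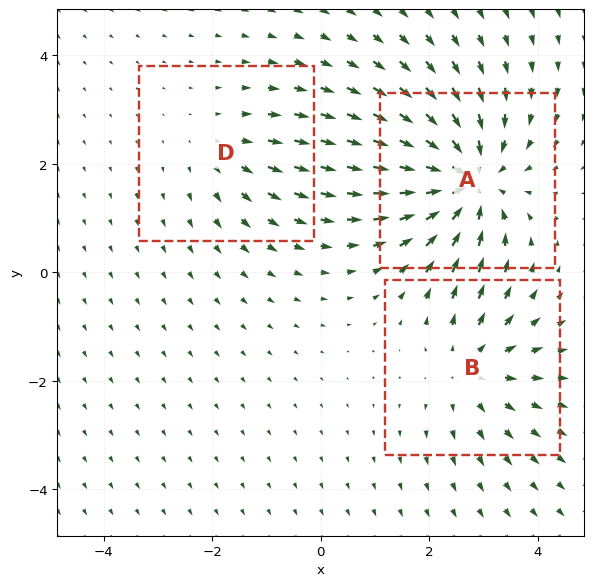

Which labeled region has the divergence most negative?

Divergence at each region's feature centre — A: about -5, B: about +3, D: about +2. Region A is most negative.

A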